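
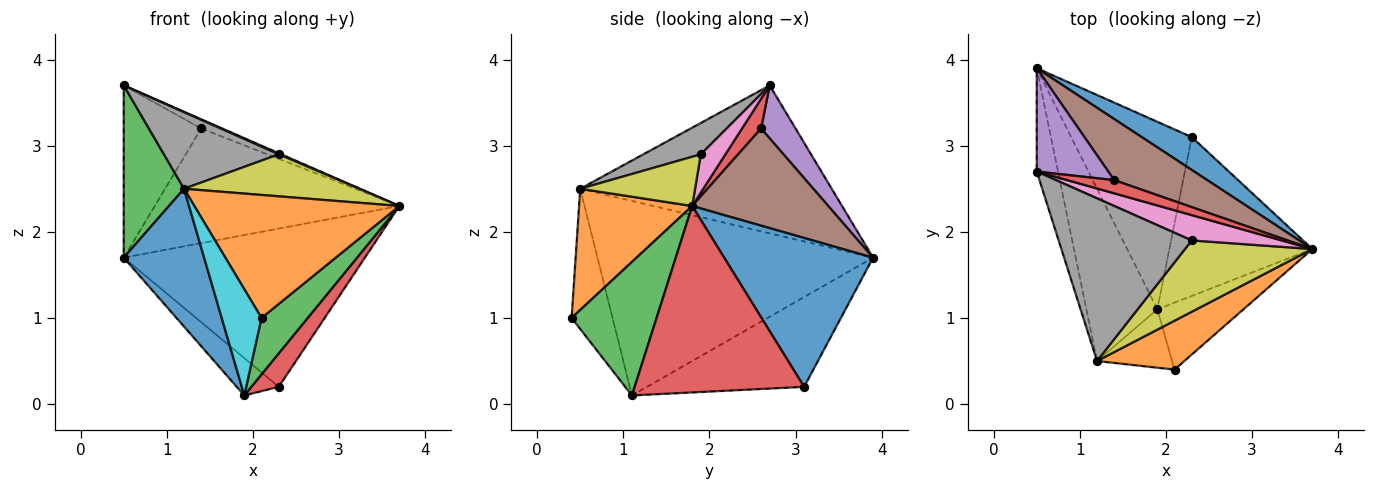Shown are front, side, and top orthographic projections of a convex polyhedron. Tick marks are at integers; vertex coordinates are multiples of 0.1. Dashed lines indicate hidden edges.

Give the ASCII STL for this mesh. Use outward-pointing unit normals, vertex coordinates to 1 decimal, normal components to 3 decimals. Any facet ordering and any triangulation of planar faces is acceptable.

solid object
 facet normal 0.517 0.838 0.174
  outer loop
   vertex 2.3 3.1 0.2
   vertex 0.5 3.9 1.7
   vertex 3.7 1.8 2.3
  endloop
 endfacet
 facet normal 0.456 -0.827 0.329
  outer loop
   vertex 1.2 0.5 2.5
   vertex 2.1 0.4 1.0
   vertex 3.7 1.8 2.3
  endloop
 endfacet
 facet normal -0.963 -0.231 -0.139
  outer loop
   vertex 1.2 0.5 2.5
   vertex 0.5 2.7 3.7
   vertex 0.5 3.9 1.7
  endloop
 endfacet
 facet normal 0.461 0.506 0.729
  outer loop
   vertex 1.4 2.6 3.2
   vertex 0.5 2.7 3.7
   vertex 3.7 1.8 2.3
  endloop
 endfacet
 facet normal 0.356 0.801 0.481
  outer loop
   vertex 1.4 2.6 3.2
   vertex 0.5 3.9 1.7
   vertex 0.5 2.7 3.7
  endloop
 endfacet
 facet normal 0.441 0.792 0.422
  outer loop
   vertex 1.4 2.6 3.2
   vertex 3.7 1.8 2.3
   vertex 0.5 3.9 1.7
  endloop
 endfacet
 facet normal 0.391 -0.039 0.919
  outer loop
   vertex 2.3 1.9 2.9
   vertex 3.7 1.8 2.3
   vertex 0.5 2.7 3.7
  endloop
 endfacet
 facet normal 0.208 -0.416 0.885
  outer loop
   vertex 2.3 1.9 2.9
   vertex 0.5 2.7 3.7
   vertex 1.2 0.5 2.5
  endloop
 endfacet
 facet normal 0.316 -0.482 0.817
  outer loop
   vertex 2.3 1.9 2.9
   vertex 1.2 0.5 2.5
   vertex 3.7 1.8 2.3
  endloop
 endfacet
 facet normal -0.669 -0.651 -0.358
  outer loop
   vertex 1.9 1.1 0.1
   vertex 2.1 0.4 1.0
   vertex 1.2 0.5 2.5
  endloop
 endfacet
 facet normal -0.906 -0.264 -0.330
  outer loop
   vertex 1.9 1.1 0.1
   vertex 1.2 0.5 2.5
   vertex 0.5 3.9 1.7
  endloop
 endfacet
 facet normal -0.590 0.158 -0.792
  outer loop
   vertex 1.9 1.1 0.1
   vertex 0.5 3.9 1.7
   vertex 2.3 3.1 0.2
  endloop
 endfacet
 facet normal 0.764 -0.416 -0.493
  outer loop
   vertex 1.9 1.1 0.1
   vertex 3.7 1.8 2.3
   vertex 2.1 0.4 1.0
  endloop
 endfacet
 facet normal 0.787 -0.127 -0.604
  outer loop
   vertex 1.9 1.1 0.1
   vertex 2.3 3.1 0.2
   vertex 3.7 1.8 2.3
  endloop
 endfacet
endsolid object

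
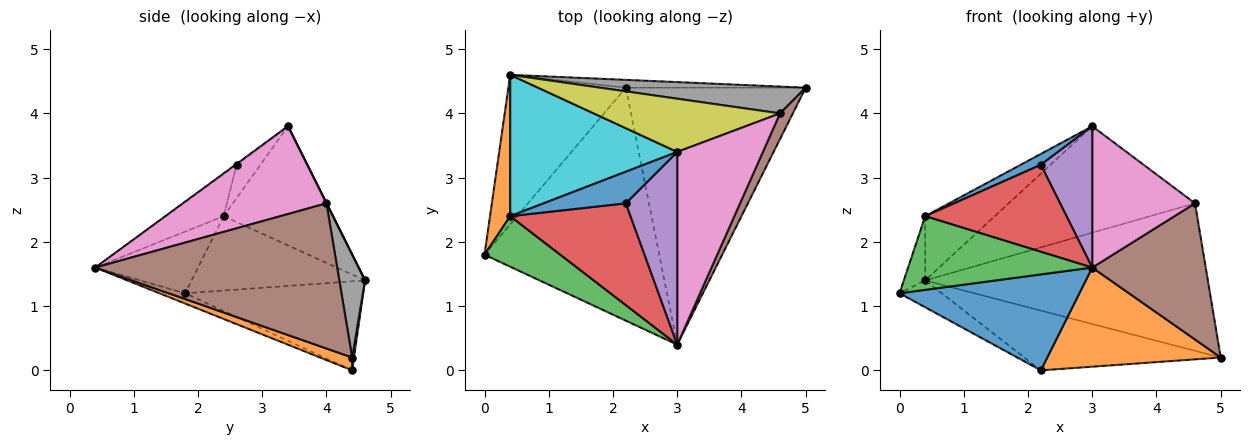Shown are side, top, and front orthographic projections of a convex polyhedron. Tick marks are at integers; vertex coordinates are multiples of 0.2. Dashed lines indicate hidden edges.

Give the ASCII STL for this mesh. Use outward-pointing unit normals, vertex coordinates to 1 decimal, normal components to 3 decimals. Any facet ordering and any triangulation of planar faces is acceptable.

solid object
 facet normal -0.054 -0.380 -0.923
  outer loop
   vertex 2.2 4.4 0.0
   vertex 3.0 0.4 1.6
   vertex 0.0 1.8 1.2
  endloop
 endfacet
 facet normal 0.066 -0.359 -0.931
  outer loop
   vertex 2.2 4.4 0.0
   vertex 5.0 4.4 0.2
   vertex 3.0 0.4 1.6
  endloop
 endfacet
 facet normal -0.598 0.142 -0.789
  outer loop
   vertex 2.2 4.4 0.0
   vertex 0.0 1.8 1.2
   vertex 0.4 4.6 1.4
  endloop
 endfacet
 facet normal 0.009 0.992 -0.130
  outer loop
   vertex 2.2 4.4 0.0
   vertex 0.4 4.6 1.4
   vertex 5.0 4.4 0.2
  endloop
 endfacet
 facet normal -0.013 -0.591 0.806
  outer loop
   vertex 2.2 2.6 3.2
   vertex 3.0 0.4 1.6
   vertex 3.0 3.4 3.8
  endloop
 endfacet
 facet normal 0.902 -0.423 0.080
  outer loop
   vertex 4.6 4.0 2.6
   vertex 3.0 0.4 1.6
   vertex 5.0 4.4 0.2
  endloop
 endfacet
 facet normal 0.637 -0.456 0.622
  outer loop
   vertex 4.6 4.0 2.6
   vertex 3.0 3.4 3.8
   vertex 3.0 0.4 1.6
  endloop
 endfacet
 facet normal 0.089 0.980 0.178
  outer loop
   vertex 4.6 4.0 2.6
   vertex 5.0 4.4 0.2
   vertex 0.4 4.6 1.4
  endloop
 endfacet
 facet normal 0.000 0.894 0.447
  outer loop
   vertex 4.6 4.0 2.6
   vertex 0.4 4.6 1.4
   vertex 3.0 3.4 3.8
  endloop
 endfacet
 facet normal -0.545 0.347 0.764
  outer loop
   vertex 0.4 2.4 2.4
   vertex 3.0 3.4 3.8
   vertex 0.4 4.6 1.4
  endloop
 endfacet
 facet normal -0.359 -0.303 0.883
  outer loop
   vertex 0.4 2.4 2.4
   vertex 2.2 2.6 3.2
   vertex 3.0 3.4 3.8
  endloop
 endfacet
 facet normal -0.958 0.118 0.260
  outer loop
   vertex 0.4 2.4 2.4
   vertex 0.4 4.6 1.4
   vertex 0.0 1.8 1.2
  endloop
 endfacet
 facet normal -0.418 -0.749 0.514
  outer loop
   vertex 0.4 2.4 2.4
   vertex 0.0 1.8 1.2
   vertex 3.0 0.4 1.6
  endloop
 endfacet
 facet normal -0.257 -0.628 0.735
  outer loop
   vertex 0.4 2.4 2.4
   vertex 3.0 0.4 1.6
   vertex 2.2 2.6 3.2
  endloop
 endfacet
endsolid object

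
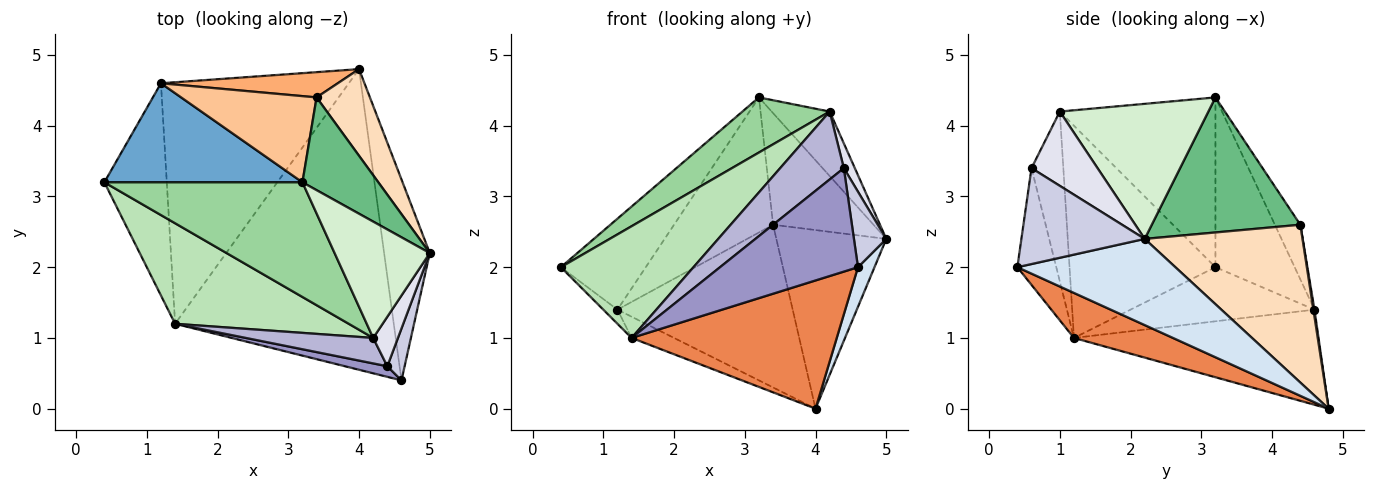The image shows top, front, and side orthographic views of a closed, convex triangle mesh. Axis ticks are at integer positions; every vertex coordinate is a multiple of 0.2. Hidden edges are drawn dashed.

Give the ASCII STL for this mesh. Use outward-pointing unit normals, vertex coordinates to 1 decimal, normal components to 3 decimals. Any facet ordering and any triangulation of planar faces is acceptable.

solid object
 facet normal -0.534 0.572 0.623
  outer loop
   vertex 1.2 4.6 1.4
   vertex 0.4 3.2 2.0
   vertex 3.2 3.2 4.4
  endloop
 endfacet
 facet normal -0.654 0.050 -0.755
  outer loop
   vertex 1.2 4.6 1.4
   vertex 1.4 1.2 1.0
   vertex 0.4 3.2 2.0
  endloop
 endfacet
 facet normal -0.450 0.078 -0.889
  outer loop
   vertex 1.2 4.6 1.4
   vertex 4.0 4.8 0.0
   vertex 1.4 1.2 1.0
  endloop
 endfacet
 facet normal 0.880 -0.092 -0.466
  outer loop
   vertex 4.6 0.4 2.0
   vertex 4.0 4.8 0.0
   vertex 5.0 2.2 2.4
  endloop
 endfacet
 facet normal 0.186 -0.385 -0.904
  outer loop
   vertex 4.6 0.4 2.0
   vertex 1.4 1.2 1.0
   vertex 4.0 4.8 0.0
  endloop
 endfacet
 facet normal 0.006 0.988 0.153
  outer loop
   vertex 3.4 4.4 2.6
   vertex 4.0 4.8 0.0
   vertex 1.2 4.6 1.4
  endloop
 endfacet
 facet normal -0.212 0.824 0.526
  outer loop
   vertex 3.4 4.4 2.6
   vertex 1.2 4.6 1.4
   vertex 3.2 3.2 4.4
  endloop
 endfacet
 facet normal 0.791 0.551 0.267
  outer loop
   vertex 3.4 4.4 2.6
   vertex 5.0 2.2 2.4
   vertex 4.0 4.8 0.0
  endloop
 endfacet
 facet normal 0.751 0.508 0.422
  outer loop
   vertex 3.4 4.4 2.6
   vertex 3.2 3.2 4.4
   vertex 5.0 2.2 2.4
  endloop
 endfacet
 facet normal -0.611 -0.343 0.713
  outer loop
   vertex 4.2 1.0 4.2
   vertex 3.2 3.2 4.4
   vertex 0.4 3.2 2.0
  endloop
 endfacet
 facet normal -0.633 -0.575 0.518
  outer loop
   vertex 4.2 1.0 4.2
   vertex 0.4 3.2 2.0
   vertex 1.4 1.2 1.0
  endloop
 endfacet
 facet normal 0.779 0.304 0.549
  outer loop
   vertex 4.2 1.0 4.2
   vertex 5.0 2.2 2.4
   vertex 3.2 3.2 4.4
  endloop
 endfacet
 facet normal -0.270 -0.958 0.098
  outer loop
   vertex 4.4 0.6 3.4
   vertex 1.4 1.2 1.0
   vertex 4.6 0.4 2.0
  endloop
 endfacet
 facet normal -0.424 -0.848 0.318
  outer loop
   vertex 4.4 0.6 3.4
   vertex 4.2 1.0 4.2
   vertex 1.4 1.2 1.0
  endloop
 endfacet
 facet normal 0.953 -0.250 0.172
  outer loop
   vertex 4.4 0.6 3.4
   vertex 4.6 0.4 2.0
   vertex 5.0 2.2 2.4
  endloop
 endfacet
 facet normal 0.937 -0.156 0.312
  outer loop
   vertex 4.4 0.6 3.4
   vertex 5.0 2.2 2.4
   vertex 4.2 1.0 4.2
  endloop
 endfacet
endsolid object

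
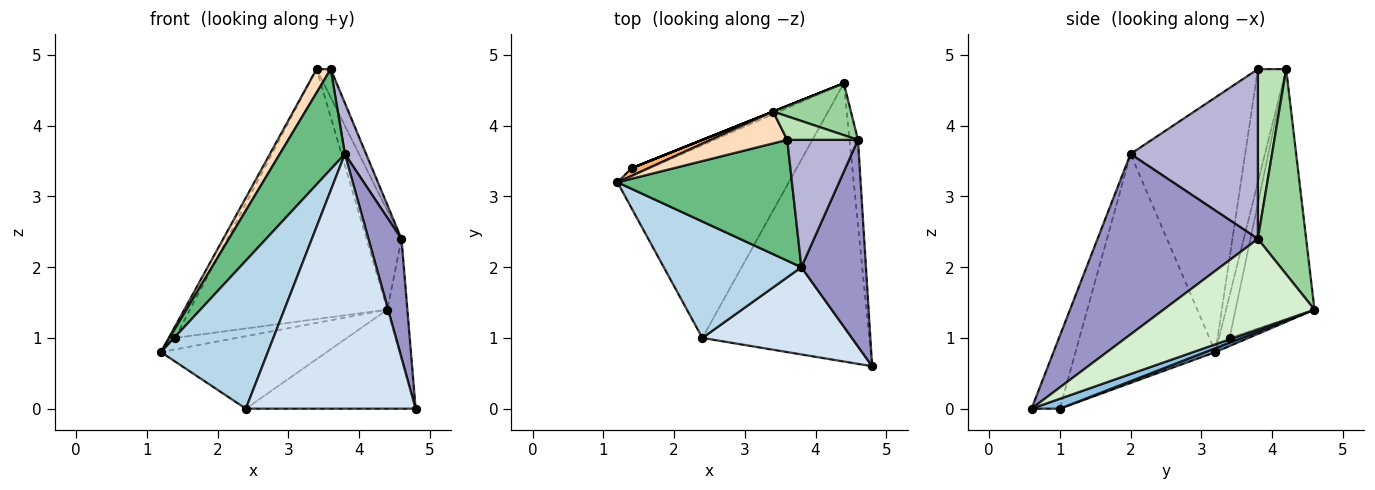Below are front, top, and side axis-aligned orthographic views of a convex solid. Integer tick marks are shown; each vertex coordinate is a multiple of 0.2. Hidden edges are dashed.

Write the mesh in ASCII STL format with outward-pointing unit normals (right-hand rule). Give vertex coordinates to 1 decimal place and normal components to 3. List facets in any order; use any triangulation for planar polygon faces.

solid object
 facet normal 0.021 0.352 -0.936
  outer loop
   vertex 2.4 1.0 0.0
   vertex 1.2 3.2 0.8
   vertex 4.4 4.6 1.4
  endloop
 endfacet
 facet normal 0.056 0.335 -0.941
  outer loop
   vertex 2.4 1.0 0.0
   vertex 4.4 4.6 1.4
   vertex 4.8 0.6 0.0
  endloop
 endfacet
 facet normal -0.717 -0.548 0.431
  outer loop
   vertex 2.4 1.0 0.0
   vertex 3.8 2.0 3.6
   vertex 1.2 3.2 0.8
  endloop
 endfacet
 facet normal -0.156 -0.934 0.320
  outer loop
   vertex 2.4 1.0 0.0
   vertex 4.8 0.6 0.0
   vertex 3.8 2.0 3.6
  endloop
 endfacet
 facet normal -0.245 0.797 -0.552
  outer loop
   vertex 1.4 3.4 1.0
   vertex 4.4 4.6 1.4
   vertex 1.2 3.2 0.8
  endloop
 endfacet
 facet normal -0.811 0.487 0.324
  outer loop
   vertex 1.4 3.4 1.0
   vertex 1.2 3.2 0.8
   vertex 3.4 4.2 4.8
  endloop
 endfacet
 facet normal -0.371 0.928 0.000
  outer loop
   vertex 1.4 3.4 1.0
   vertex 3.4 4.2 4.8
   vertex 4.4 4.6 1.4
  endloop
 endfacet
 facet normal -0.766 -0.383 0.517
  outer loop
   vertex 3.6 3.8 4.8
   vertex 3.4 4.2 4.8
   vertex 1.2 3.2 0.8
  endloop
 endfacet
 facet normal -0.747 -0.424 0.512
  outer loop
   vertex 3.6 3.8 4.8
   vertex 1.2 3.2 0.8
   vertex 3.8 2.0 3.6
  endloop
 endfacet
 facet normal 0.774 0.561 0.294
  outer loop
   vertex 4.6 3.8 2.4
   vertex 4.4 4.6 1.4
   vertex 3.4 4.2 4.8
  endloop
 endfacet
 facet normal 0.838 0.419 0.349
  outer loop
   vertex 4.6 3.8 2.4
   vertex 3.4 4.2 4.8
   vertex 3.6 3.8 4.8
  endloop
 endfacet
 facet normal 0.987 0.131 -0.093
  outer loop
   vertex 4.6 3.8 2.4
   vertex 4.8 0.6 0.0
   vertex 4.4 4.6 1.4
  endloop
 endfacet
 facet normal 0.924 -0.190 0.331
  outer loop
   vertex 4.6 3.8 2.4
   vertex 3.8 2.0 3.6
   vertex 4.8 0.6 0.0
  endloop
 endfacet
 facet normal 0.912 -0.152 0.380
  outer loop
   vertex 4.6 3.8 2.4
   vertex 3.6 3.8 4.8
   vertex 3.8 2.0 3.6
  endloop
 endfacet
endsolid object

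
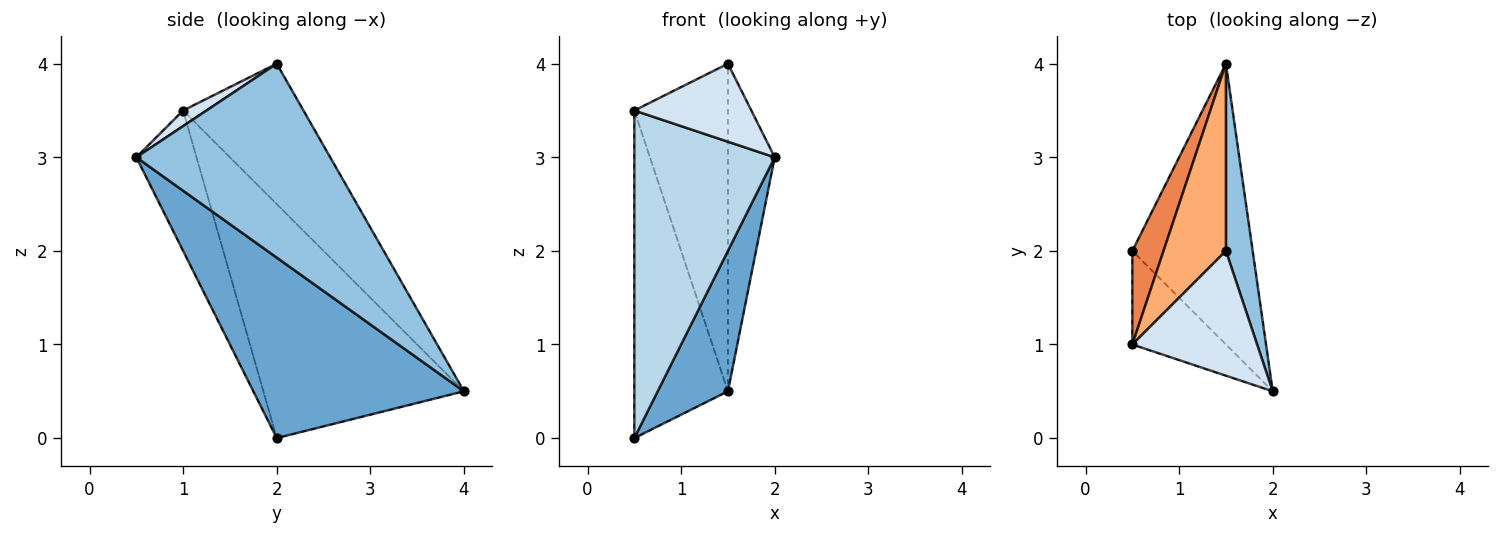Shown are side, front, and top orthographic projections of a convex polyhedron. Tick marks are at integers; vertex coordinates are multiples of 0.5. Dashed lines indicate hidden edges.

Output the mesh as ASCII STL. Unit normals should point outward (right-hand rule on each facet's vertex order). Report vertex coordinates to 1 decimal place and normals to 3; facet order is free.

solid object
 facet normal 0.802 -0.267 -0.535
  outer loop
   vertex 1.5 4.0 0.5
   vertex 2.0 0.5 3.0
   vertex 0.5 2.0 0.0
  endloop
 endfacet
 facet normal 0.963 0.233 0.133
  outer loop
   vertex 1.5 2.0 4.0
   vertex 2.0 0.5 3.0
   vertex 1.5 4.0 0.5
  endloop
 endfacet
 facet normal -0.381 -0.889 -0.254
  outer loop
   vertex 0.5 1.0 3.5
   vertex 0.5 2.0 0.0
   vertex 2.0 0.5 3.0
  endloop
 endfacet
 facet normal 0.105 -0.527 0.843
  outer loop
   vertex 0.5 1.0 3.5
   vertex 2.0 0.5 3.0
   vertex 1.5 2.0 4.0
  endloop
 endfacet
 facet normal -0.900 0.420 0.120
  outer loop
   vertex 0.5 1.0 3.5
   vertex 1.5 4.0 0.5
   vertex 0.5 2.0 0.0
  endloop
 endfacet
 facet normal -0.745 0.579 0.331
  outer loop
   vertex 0.5 1.0 3.5
   vertex 1.5 2.0 4.0
   vertex 1.5 4.0 0.5
  endloop
 endfacet
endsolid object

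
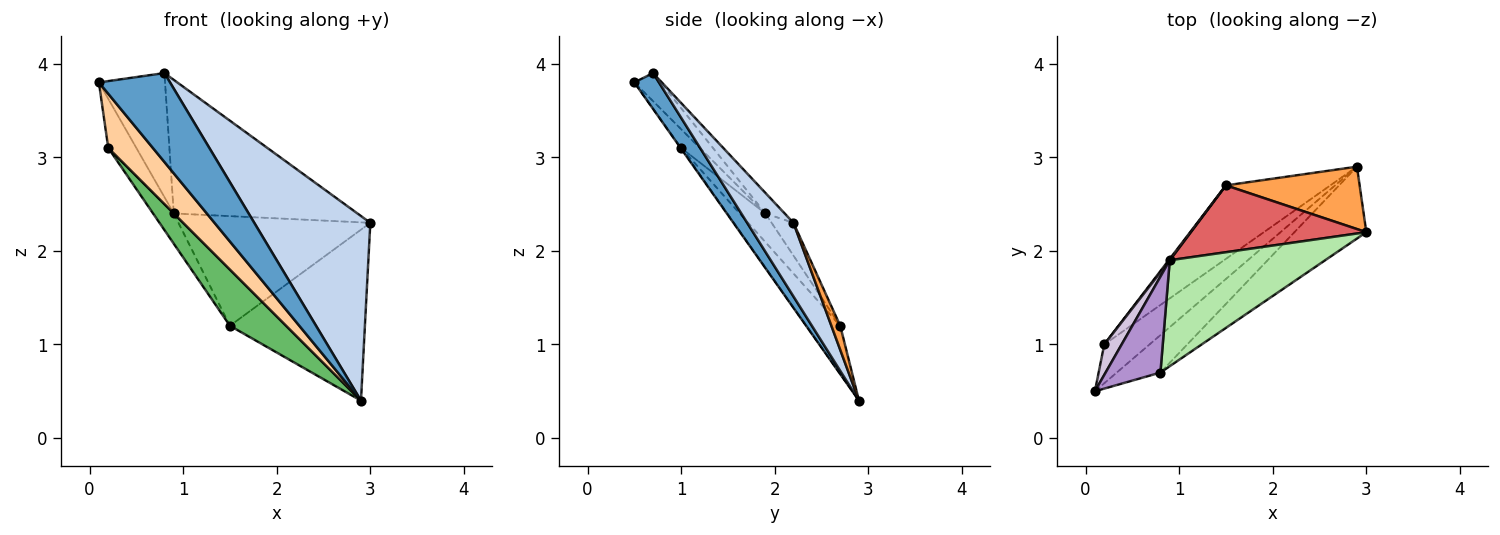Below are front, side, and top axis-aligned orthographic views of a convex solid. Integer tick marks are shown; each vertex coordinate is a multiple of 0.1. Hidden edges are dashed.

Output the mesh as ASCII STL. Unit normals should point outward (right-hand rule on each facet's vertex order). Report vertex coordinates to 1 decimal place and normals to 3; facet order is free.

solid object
 facet normal 0.304 -0.878 -0.370
  outer loop
   vertex 0.8 0.7 3.9
   vertex 0.1 0.5 3.8
   vertex 2.9 2.9 0.4
  endloop
 endfacet
 facet normal 0.348 -0.874 -0.340
  outer loop
   vertex 0.8 0.7 3.9
   vertex 2.9 2.9 0.4
   vertex 3.0 2.2 2.3
  endloop
 endfacet
 facet normal 0.062 0.938 0.342
  outer loop
   vertex 1.5 2.7 1.2
   vertex 3.0 2.2 2.3
   vertex 2.9 2.9 0.4
  endloop
 endfacet
 facet normal -0.010 -0.813 -0.582
  outer loop
   vertex 0.2 1.0 3.1
   vertex 2.9 2.9 0.4
   vertex 0.1 0.5 3.8
  endloop
 endfacet
 facet normal -0.345 -0.570 -0.746
  outer loop
   vertex 0.2 1.0 3.1
   vertex 1.5 2.7 1.2
   vertex 2.9 2.9 0.4
  endloop
 endfacet
 facet normal -0.082 0.781 0.619
  outer loop
   vertex 0.9 1.9 2.4
   vertex 0.8 0.7 3.9
   vertex 3.0 2.2 2.3
  endloop
 endfacet
 facet normal -0.097 0.850 0.518
  outer loop
   vertex 0.9 1.9 2.4
   vertex 3.0 2.2 2.3
   vertex 1.5 2.7 1.2
  endloop
 endfacet
 facet normal -0.778 0.628 0.030
  outer loop
   vertex 0.9 1.9 2.4
   vertex 1.5 2.7 1.2
   vertex 0.2 1.0 3.1
  endloop
 endfacet
 facet normal -0.299 0.755 0.584
  outer loop
   vertex 0.9 1.9 2.4
   vertex 0.1 0.5 3.8
   vertex 0.8 0.7 3.9
  endloop
 endfacet
 facet normal -0.493 0.740 0.458
  outer loop
   vertex 0.9 1.9 2.4
   vertex 0.2 1.0 3.1
   vertex 0.1 0.5 3.8
  endloop
 endfacet
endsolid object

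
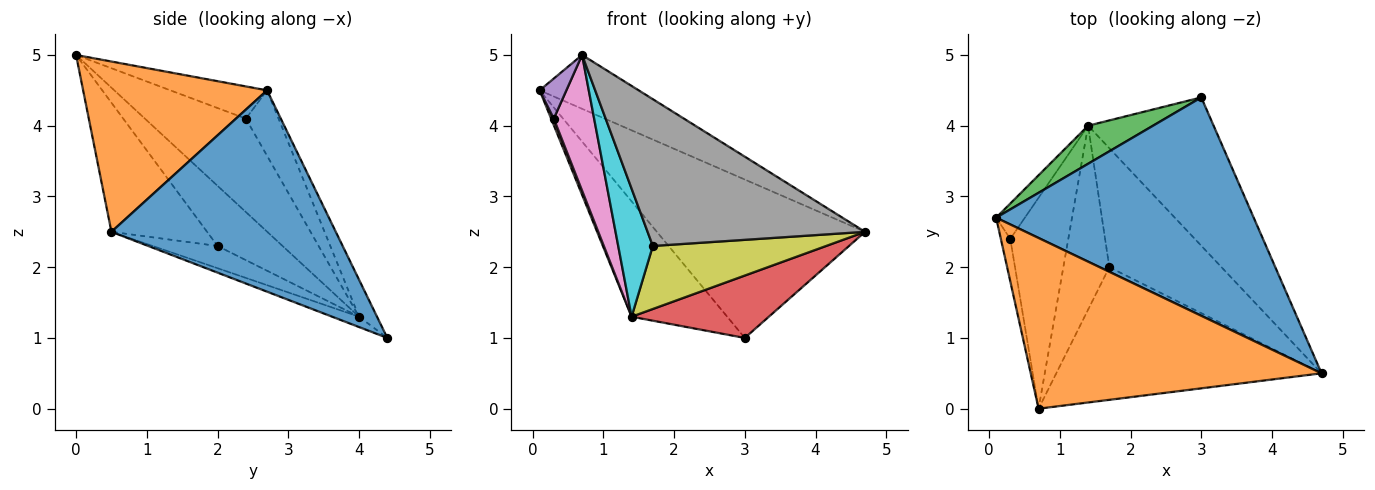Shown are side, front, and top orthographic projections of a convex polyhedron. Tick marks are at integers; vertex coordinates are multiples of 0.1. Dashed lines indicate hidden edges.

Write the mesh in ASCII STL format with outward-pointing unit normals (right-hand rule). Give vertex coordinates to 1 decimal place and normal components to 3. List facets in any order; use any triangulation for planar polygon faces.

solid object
 facet normal 0.535 0.496 0.684
  outer loop
   vertex 3.0 4.4 1.0
   vertex 0.1 2.7 4.5
   vertex 4.7 0.5 2.5
  endloop
 endfacet
 facet normal 0.488 0.263 0.833
  outer loop
   vertex 0.7 0.0 5.0
   vertex 4.7 0.5 2.5
   vertex 0.1 2.7 4.5
  endloop
 endfacet
 facet normal -0.176 0.935 0.308
  outer loop
   vertex 1.4 4.0 1.3
   vertex 0.1 2.7 4.5
   vertex 3.0 4.4 1.0
  endloop
 endfacet
 facet normal -0.076 -0.387 -0.919
  outer loop
   vertex 1.4 4.0 1.3
   vertex 3.0 4.4 1.0
   vertex 4.7 0.5 2.5
  endloop
 endfacet
 facet normal -0.928 -0.256 -0.272
  outer loop
   vertex 0.3 2.4 4.1
   vertex 0.7 0.0 5.0
   vertex 0.1 2.7 4.5
  endloop
 endfacet
 facet normal -0.913 -0.074 -0.401
  outer loop
   vertex 0.3 2.4 4.1
   vertex 0.1 2.7 4.5
   vertex 1.4 4.0 1.3
  endloop
 endfacet
 facet normal -0.804 -0.321 -0.500
  outer loop
   vertex 0.3 2.4 4.1
   vertex 1.4 4.0 1.3
   vertex 0.7 0.0 5.0
  endloop
 endfacet
 facet normal -0.310 -0.705 -0.637
  outer loop
   vertex 1.7 2.0 2.3
   vertex 4.7 0.5 2.5
   vertex 0.7 0.0 5.0
  endloop
 endfacet
 facet normal -0.173 -0.461 -0.870
  outer loop
   vertex 1.7 2.0 2.3
   vertex 1.4 4.0 1.3
   vertex 4.7 0.5 2.5
  endloop
 endfacet
 facet normal -0.732 -0.389 -0.559
  outer loop
   vertex 1.7 2.0 2.3
   vertex 0.7 0.0 5.0
   vertex 1.4 4.0 1.3
  endloop
 endfacet
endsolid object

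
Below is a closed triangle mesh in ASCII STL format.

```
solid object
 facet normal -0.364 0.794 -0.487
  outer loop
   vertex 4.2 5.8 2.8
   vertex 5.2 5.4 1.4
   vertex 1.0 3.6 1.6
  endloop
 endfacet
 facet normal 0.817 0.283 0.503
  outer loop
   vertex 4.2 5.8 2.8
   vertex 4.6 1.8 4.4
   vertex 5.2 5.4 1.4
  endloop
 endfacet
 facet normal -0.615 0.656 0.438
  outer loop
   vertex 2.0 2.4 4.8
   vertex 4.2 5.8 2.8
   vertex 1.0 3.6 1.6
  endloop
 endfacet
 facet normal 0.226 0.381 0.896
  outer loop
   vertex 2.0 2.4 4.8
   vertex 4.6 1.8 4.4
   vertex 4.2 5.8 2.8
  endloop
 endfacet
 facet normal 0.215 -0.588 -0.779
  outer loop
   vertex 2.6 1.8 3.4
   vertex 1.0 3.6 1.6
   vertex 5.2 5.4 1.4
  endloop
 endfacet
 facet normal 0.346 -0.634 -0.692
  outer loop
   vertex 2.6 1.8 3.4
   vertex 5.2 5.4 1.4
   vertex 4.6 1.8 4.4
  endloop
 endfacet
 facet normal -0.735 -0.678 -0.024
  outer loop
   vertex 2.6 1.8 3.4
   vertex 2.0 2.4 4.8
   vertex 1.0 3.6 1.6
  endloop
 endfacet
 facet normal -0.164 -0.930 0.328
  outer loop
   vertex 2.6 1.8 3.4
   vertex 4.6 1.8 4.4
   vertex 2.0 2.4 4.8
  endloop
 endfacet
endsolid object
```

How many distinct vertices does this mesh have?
6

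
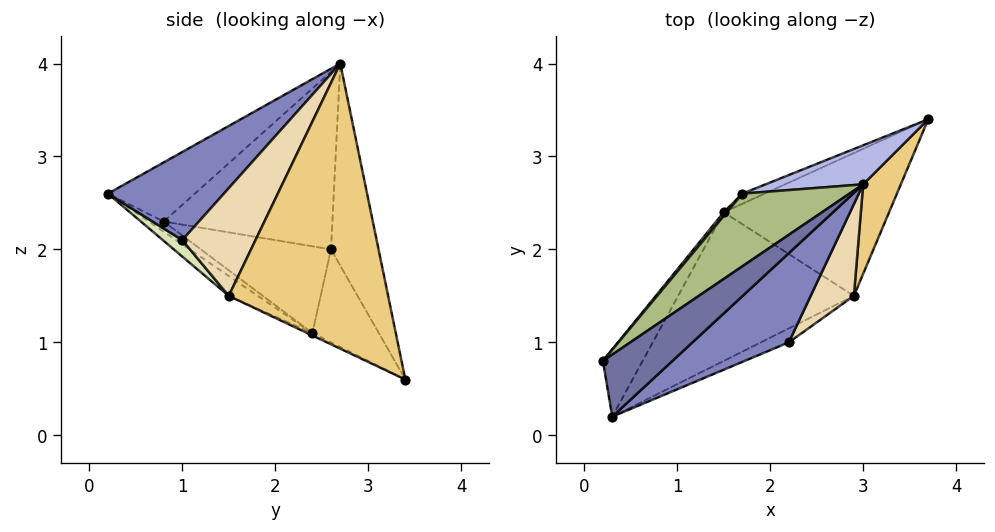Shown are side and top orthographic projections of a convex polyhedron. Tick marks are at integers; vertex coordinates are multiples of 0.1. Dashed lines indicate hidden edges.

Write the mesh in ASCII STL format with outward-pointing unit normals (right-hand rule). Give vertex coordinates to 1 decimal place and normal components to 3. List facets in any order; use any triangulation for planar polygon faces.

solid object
 facet normal -0.625 0.263 0.735
  outer loop
   vertex 3.0 2.7 4.0
   vertex 0.2 0.8 2.3
   vertex 0.3 0.2 2.6
  endloop
 endfacet
 facet normal 0.445 -0.752 0.486
  outer loop
   vertex 2.2 1.0 2.1
   vertex 3.0 2.7 4.0
   vertex 0.3 0.2 2.6
  endloop
 endfacet
 facet normal -0.219 -0.465 -0.858
  outer loop
   vertex 1.5 2.4 1.1
   vertex 0.3 0.2 2.6
   vertex 0.2 0.8 2.3
  endloop
 endfacet
 facet normal -0.284 0.949 0.137
  outer loop
   vertex 1.7 2.6 2.0
   vertex 3.0 2.7 4.0
   vertex 3.7 3.4 0.6
  endloop
 endfacet
 facet normal -0.431 0.896 -0.103
  outer loop
   vertex 1.7 2.6 2.0
   vertex 3.7 3.4 0.6
   vertex 1.5 2.4 1.1
  endloop
 endfacet
 facet normal -0.669 0.625 0.403
  outer loop
   vertex 1.7 2.6 2.0
   vertex 0.2 0.8 2.3
   vertex 3.0 2.7 4.0
  endloop
 endfacet
 facet normal -0.766 0.643 0.027
  outer loop
   vertex 1.7 2.6 2.0
   vertex 1.5 2.4 1.1
   vertex 0.2 0.8 2.3
  endloop
 endfacet
 facet normal 0.253 -0.868 -0.428
  outer loop
   vertex 2.9 1.5 1.5
   vertex 2.2 1.0 2.1
   vertex 0.3 0.2 2.6
  endloop
 endfacet
 facet normal -0.096 -0.525 -0.846
  outer loop
   vertex 2.9 1.5 1.5
   vertex 0.3 0.2 2.6
   vertex 1.5 2.4 1.1
  endloop
 endfacet
 facet normal -0.013 -0.423 -0.906
  outer loop
   vertex 2.9 1.5 1.5
   vertex 1.5 2.4 1.1
   vertex 3.7 3.4 0.6
  endloop
 endfacet
 facet normal 0.934 -0.335 0.123
  outer loop
   vertex 2.9 1.5 1.5
   vertex 3.7 3.4 0.6
   vertex 3.0 2.7 4.0
  endloop
 endfacet
 facet normal 0.706 -0.649 0.283
  outer loop
   vertex 2.9 1.5 1.5
   vertex 3.0 2.7 4.0
   vertex 2.2 1.0 2.1
  endloop
 endfacet
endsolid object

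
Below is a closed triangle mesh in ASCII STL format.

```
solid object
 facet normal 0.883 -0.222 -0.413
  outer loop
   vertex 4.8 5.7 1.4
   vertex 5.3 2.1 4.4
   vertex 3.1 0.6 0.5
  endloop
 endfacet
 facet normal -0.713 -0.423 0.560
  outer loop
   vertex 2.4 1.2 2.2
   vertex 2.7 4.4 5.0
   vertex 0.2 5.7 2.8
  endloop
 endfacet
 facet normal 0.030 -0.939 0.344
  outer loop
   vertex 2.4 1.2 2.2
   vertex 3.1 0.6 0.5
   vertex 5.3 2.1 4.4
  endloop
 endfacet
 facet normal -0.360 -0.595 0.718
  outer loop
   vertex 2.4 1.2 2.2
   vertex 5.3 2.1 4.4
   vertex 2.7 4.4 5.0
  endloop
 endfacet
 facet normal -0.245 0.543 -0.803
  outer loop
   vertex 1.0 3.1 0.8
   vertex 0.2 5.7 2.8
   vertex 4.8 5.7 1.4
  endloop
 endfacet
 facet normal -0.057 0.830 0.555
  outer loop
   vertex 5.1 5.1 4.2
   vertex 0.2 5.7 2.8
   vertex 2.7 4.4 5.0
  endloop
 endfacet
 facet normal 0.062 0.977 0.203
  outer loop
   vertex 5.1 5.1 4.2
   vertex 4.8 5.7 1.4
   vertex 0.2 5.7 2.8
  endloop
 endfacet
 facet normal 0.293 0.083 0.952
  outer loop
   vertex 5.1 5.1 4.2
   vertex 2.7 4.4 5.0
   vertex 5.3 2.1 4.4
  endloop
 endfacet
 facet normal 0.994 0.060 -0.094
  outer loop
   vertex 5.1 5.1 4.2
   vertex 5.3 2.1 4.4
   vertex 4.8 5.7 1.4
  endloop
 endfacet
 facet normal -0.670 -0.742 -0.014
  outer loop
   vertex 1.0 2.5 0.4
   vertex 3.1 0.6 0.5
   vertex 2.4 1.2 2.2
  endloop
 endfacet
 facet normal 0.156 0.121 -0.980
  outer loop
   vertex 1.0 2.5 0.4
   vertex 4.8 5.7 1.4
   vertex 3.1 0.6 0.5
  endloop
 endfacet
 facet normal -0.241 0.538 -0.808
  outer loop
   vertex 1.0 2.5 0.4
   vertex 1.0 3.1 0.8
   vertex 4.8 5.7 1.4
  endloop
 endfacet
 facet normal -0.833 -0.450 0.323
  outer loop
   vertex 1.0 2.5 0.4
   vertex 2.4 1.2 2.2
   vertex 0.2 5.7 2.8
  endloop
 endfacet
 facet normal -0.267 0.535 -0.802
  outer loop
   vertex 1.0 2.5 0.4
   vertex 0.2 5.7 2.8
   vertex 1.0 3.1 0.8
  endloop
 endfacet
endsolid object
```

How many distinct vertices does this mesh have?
9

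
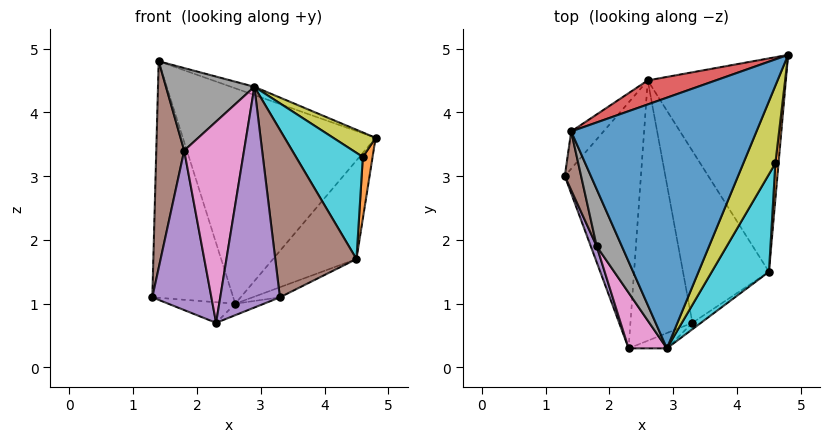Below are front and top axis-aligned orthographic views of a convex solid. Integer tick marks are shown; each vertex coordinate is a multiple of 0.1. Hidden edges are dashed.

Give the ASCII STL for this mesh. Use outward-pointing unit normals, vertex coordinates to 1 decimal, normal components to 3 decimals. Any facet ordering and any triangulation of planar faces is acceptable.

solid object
 facet normal 0.323 0.031 0.946
  outer loop
   vertex 2.9 0.3 4.4
   vertex 4.8 4.9 3.6
   vertex 1.4 3.7 4.8
  endloop
 endfacet
 facet normal -0.171 0.082 -0.982
  outer loop
   vertex 2.6 4.5 1.0
   vertex 2.3 0.3 0.7
   vertex 1.3 3.0 1.1
  endloop
 endfacet
 facet normal -0.755 0.648 -0.102
  outer loop
   vertex 2.6 4.5 1.0
   vertex 1.3 3.0 1.1
   vertex 1.4 3.7 4.8
  endloop
 endfacet
 facet normal -0.298 0.949 0.106
  outer loop
   vertex 2.6 4.5 1.0
   vertex 1.4 3.7 4.8
   vertex 4.8 4.9 3.6
  endloop
 endfacet
 facet normal -0.935 -0.352 0.035
  outer loop
   vertex 1.8 1.9 3.4
   vertex 1.3 3.0 1.1
   vertex 2.3 0.3 0.7
  endloop
 endfacet
 facet normal -0.959 -0.273 0.078
  outer loop
   vertex 1.8 1.9 3.4
   vertex 1.4 3.7 4.8
   vertex 1.3 3.0 1.1
  endloop
 endfacet
 facet normal -0.854 -0.501 0.139
  outer loop
   vertex 1.8 1.9 3.4
   vertex 2.3 0.3 0.7
   vertex 2.9 0.3 4.4
  endloop
 endfacet
 facet normal -0.864 -0.415 0.286
  outer loop
   vertex 1.8 1.9 3.4
   vertex 2.9 0.3 4.4
   vertex 1.4 3.7 4.8
  endloop
 endfacet
 facet normal 0.749 -0.200 0.632
  outer loop
   vertex 4.6 3.2 3.3
   vertex 4.8 4.9 3.6
   vertex 2.9 0.3 4.4
  endloop
 endfacet
 facet normal 0.861 -0.374 0.344
  outer loop
   vertex 4.5 1.5 1.7
   vertex 4.6 3.2 3.3
   vertex 2.9 0.3 4.4
  endloop
 endfacet
 facet normal 0.706 0.297 -0.643
  outer loop
   vertex 4.5 1.5 1.7
   vertex 2.6 4.5 1.0
   vertex 4.8 4.9 3.6
  endloop
 endfacet
 facet normal 0.989 -0.130 0.076
  outer loop
   vertex 4.5 1.5 1.7
   vertex 4.8 4.9 3.6
   vertex 4.6 3.2 3.3
  endloop
 endfacet
 facet normal 0.357 0.041 -0.933
  outer loop
   vertex 3.3 0.7 1.1
   vertex 2.3 0.3 0.7
   vertex 2.6 4.5 1.0
  endloop
 endfacet
 facet normal 0.418 0.053 -0.907
  outer loop
   vertex 3.3 0.7 1.1
   vertex 2.6 4.5 1.0
   vertex 4.5 1.5 1.7
  endloop
 endfacet
 facet normal 0.392 -0.918 -0.064
  outer loop
   vertex 3.3 0.7 1.1
   vertex 2.9 0.3 4.4
   vertex 2.3 0.3 0.7
  endloop
 endfacet
 facet normal 0.565 -0.824 -0.031
  outer loop
   vertex 3.3 0.7 1.1
   vertex 4.5 1.5 1.7
   vertex 2.9 0.3 4.4
  endloop
 endfacet
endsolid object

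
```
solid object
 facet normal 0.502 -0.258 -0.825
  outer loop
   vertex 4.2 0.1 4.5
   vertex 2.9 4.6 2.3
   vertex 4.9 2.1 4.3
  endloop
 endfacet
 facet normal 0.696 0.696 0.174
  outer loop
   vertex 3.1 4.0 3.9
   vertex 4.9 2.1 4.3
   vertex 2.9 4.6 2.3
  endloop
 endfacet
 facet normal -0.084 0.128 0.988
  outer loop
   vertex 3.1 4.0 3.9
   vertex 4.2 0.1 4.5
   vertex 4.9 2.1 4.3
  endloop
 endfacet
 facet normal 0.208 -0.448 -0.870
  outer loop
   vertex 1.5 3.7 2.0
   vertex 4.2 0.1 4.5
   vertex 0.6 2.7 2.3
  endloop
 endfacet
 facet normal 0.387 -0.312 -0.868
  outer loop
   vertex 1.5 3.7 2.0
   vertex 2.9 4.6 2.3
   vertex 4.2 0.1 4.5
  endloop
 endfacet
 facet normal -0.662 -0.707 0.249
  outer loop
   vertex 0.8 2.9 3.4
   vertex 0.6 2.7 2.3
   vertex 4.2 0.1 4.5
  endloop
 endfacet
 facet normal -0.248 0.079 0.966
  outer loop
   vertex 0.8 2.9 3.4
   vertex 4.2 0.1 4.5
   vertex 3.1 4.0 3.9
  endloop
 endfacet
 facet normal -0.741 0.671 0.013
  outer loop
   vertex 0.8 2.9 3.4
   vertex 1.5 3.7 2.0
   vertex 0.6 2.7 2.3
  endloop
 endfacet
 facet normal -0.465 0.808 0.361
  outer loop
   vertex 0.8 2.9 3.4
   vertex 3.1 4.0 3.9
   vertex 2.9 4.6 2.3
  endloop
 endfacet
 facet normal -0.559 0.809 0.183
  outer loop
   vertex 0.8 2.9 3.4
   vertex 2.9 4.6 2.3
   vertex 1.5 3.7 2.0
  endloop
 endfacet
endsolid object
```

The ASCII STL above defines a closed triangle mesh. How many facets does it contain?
10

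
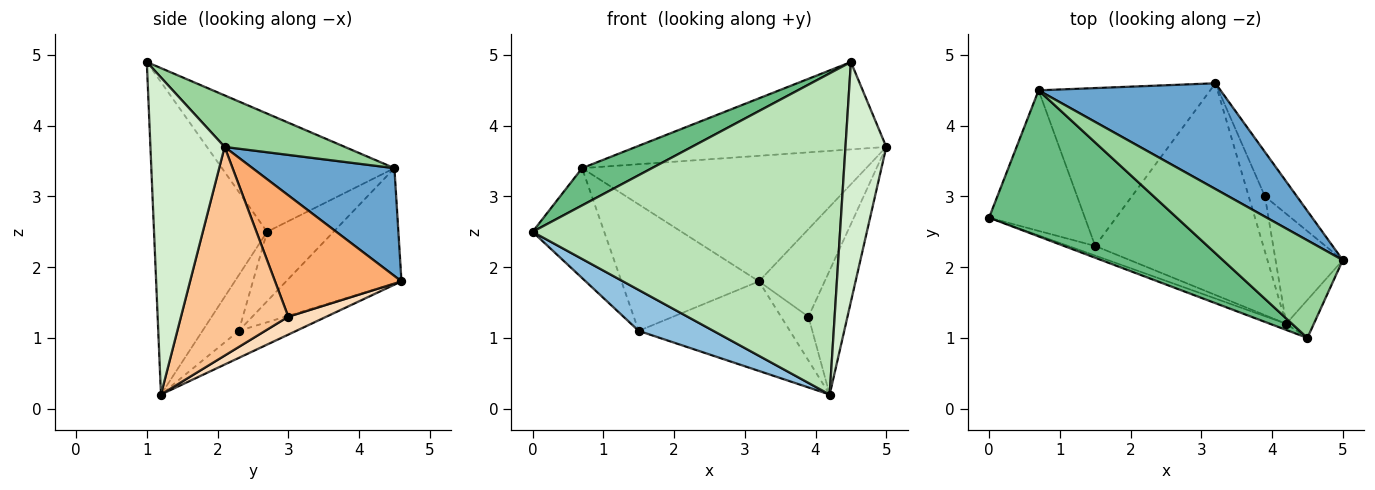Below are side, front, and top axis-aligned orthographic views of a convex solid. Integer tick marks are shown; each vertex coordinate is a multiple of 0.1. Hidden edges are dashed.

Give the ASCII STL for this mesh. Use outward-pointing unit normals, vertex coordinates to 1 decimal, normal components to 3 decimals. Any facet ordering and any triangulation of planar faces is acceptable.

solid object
 facet normal 0.357 0.714 0.602
  outer loop
   vertex 0.7 4.5 3.4
   vertex 5.0 2.1 3.7
   vertex 3.2 4.6 1.8
  endloop
 endfacet
 facet normal -0.427 -0.880 -0.206
  outer loop
   vertex 1.5 2.3 1.1
   vertex 4.2 1.2 0.2
   vertex 0.0 2.7 2.5
  endloop
 endfacet
 facet normal -0.147 0.386 -0.911
  outer loop
   vertex 1.5 2.3 1.1
   vertex 3.2 4.6 1.8
   vertex 4.2 1.2 0.2
  endloop
 endfacet
 facet normal -0.496 0.535 -0.684
  outer loop
   vertex 1.5 2.3 1.1
   vertex 0.0 2.7 2.5
   vertex 0.7 4.5 3.4
  endloop
 endfacet
 facet normal -0.464 0.554 -0.691
  outer loop
   vertex 1.5 2.3 1.1
   vertex 0.7 4.5 3.4
   vertex 3.2 4.6 1.8
  endloop
 endfacet
 facet normal 0.864 0.449 -0.228
  outer loop
   vertex 3.9 3.0 1.3
   vertex 3.2 4.6 1.8
   vertex 5.0 2.1 3.7
  endloop
 endfacet
 facet normal 0.900 0.327 -0.290
  outer loop
   vertex 3.9 3.0 1.3
   vertex 5.0 2.1 3.7
   vertex 4.2 1.2 0.2
  endloop
 endfacet
 facet normal 0.653 0.471 -0.593
  outer loop
   vertex 3.9 3.0 1.3
   vertex 4.2 1.2 0.2
   vertex 3.2 4.6 1.8
  endloop
 endfacet
 facet normal -0.521 -0.211 0.827
  outer loop
   vertex 4.5 1.0 4.9
   vertex 0.7 4.5 3.4
   vertex 0.0 2.7 2.5
  endloop
 endfacet
 facet normal 0.305 0.635 0.709
  outer loop
   vertex 4.5 1.0 4.9
   vertex 5.0 2.1 3.7
   vertex 0.7 4.5 3.4
  endloop
 endfacet
 facet normal -0.345 -0.938 -0.018
  outer loop
   vertex 4.5 1.0 4.9
   vertex 0.0 2.7 2.5
   vertex 4.2 1.2 0.2
  endloop
 endfacet
 facet normal 0.874 -0.480 -0.076
  outer loop
   vertex 4.5 1.0 4.9
   vertex 4.2 1.2 0.2
   vertex 5.0 2.1 3.7
  endloop
 endfacet
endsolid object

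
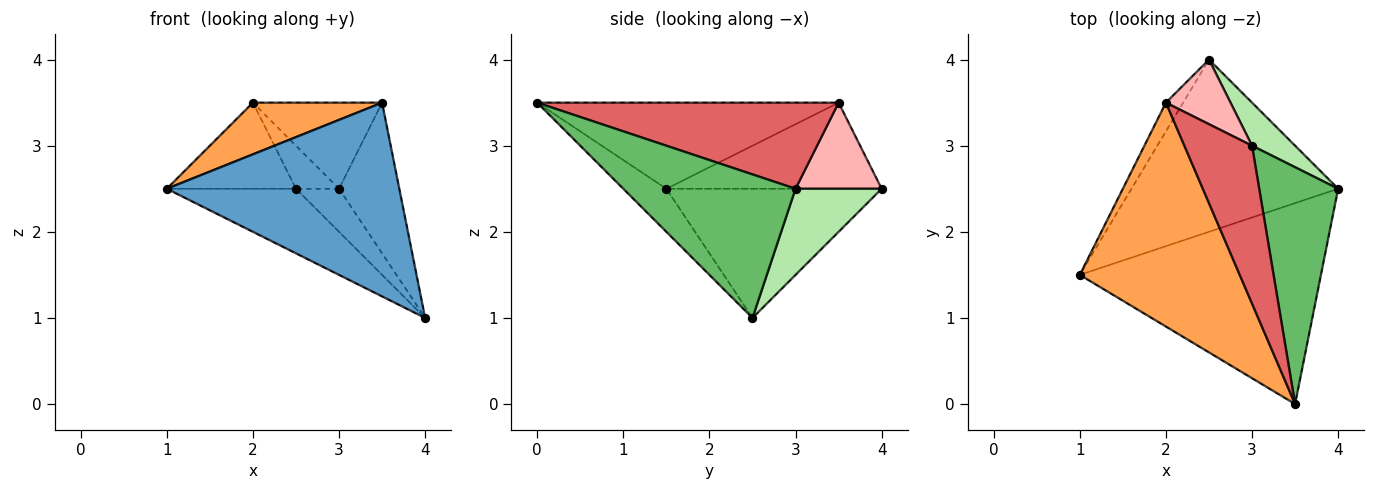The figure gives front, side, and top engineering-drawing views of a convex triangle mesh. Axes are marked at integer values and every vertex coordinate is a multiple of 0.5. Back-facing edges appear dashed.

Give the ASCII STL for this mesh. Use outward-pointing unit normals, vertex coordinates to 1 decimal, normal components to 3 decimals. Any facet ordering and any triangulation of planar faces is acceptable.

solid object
 facet normal -0.127 -0.688 -0.714
  outer loop
   vertex 3.5 0.0 3.5
   vertex 1.0 1.5 2.5
   vertex 4.0 2.5 1.0
  endloop
 endfacet
 facet normal -0.505 0.303 -0.808
  outer loop
   vertex 2.5 4.0 2.5
   vertex 4.0 2.5 1.0
   vertex 1.0 1.5 2.5
  endloop
 endfacet
 facet normal -0.465 -0.199 0.863
  outer loop
   vertex 2.0 3.5 3.5
   vertex 1.0 1.5 2.5
   vertex 3.5 0.0 3.5
  endloop
 endfacet
 facet normal -0.845 0.507 -0.169
  outer loop
   vertex 2.0 3.5 3.5
   vertex 2.5 4.0 2.5
   vertex 1.0 1.5 2.5
  endloop
 endfacet
 facet normal 0.838 0.293 0.461
  outer loop
   vertex 3.0 3.0 2.5
   vertex 3.5 0.0 3.5
   vertex 4.0 2.5 1.0
  endloop
 endfacet
 facet normal 0.816 0.408 0.408
  outer loop
   vertex 3.0 3.0 2.5
   vertex 4.0 2.5 1.0
   vertex 2.5 4.0 2.5
  endloop
 endfacet
 facet normal 0.745 0.319 0.585
  outer loop
   vertex 3.0 3.0 2.5
   vertex 2.0 3.5 3.5
   vertex 3.5 0.0 3.5
  endloop
 endfacet
 facet normal 0.743 0.371 0.557
  outer loop
   vertex 3.0 3.0 2.5
   vertex 2.5 4.0 2.5
   vertex 2.0 3.5 3.5
  endloop
 endfacet
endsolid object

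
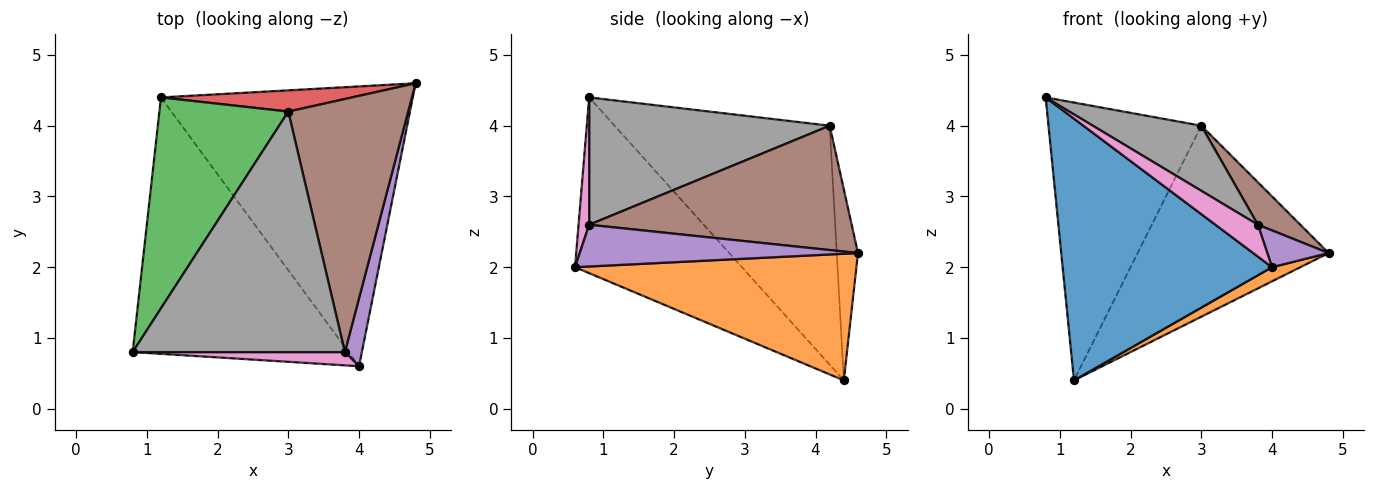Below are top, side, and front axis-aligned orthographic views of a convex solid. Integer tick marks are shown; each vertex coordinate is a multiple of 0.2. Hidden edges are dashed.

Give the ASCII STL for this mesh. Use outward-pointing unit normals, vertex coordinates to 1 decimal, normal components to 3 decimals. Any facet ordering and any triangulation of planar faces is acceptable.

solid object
 facet normal -0.495 -0.621 -0.608
  outer loop
   vertex 1.2 4.4 0.4
   vertex 4.0 0.6 2.0
   vertex 0.8 0.8 4.4
  endloop
 endfacet
 facet normal 0.449 -0.045 -0.893
  outer loop
   vertex 1.2 4.4 0.4
   vertex 4.8 4.6 2.2
   vertex 4.0 0.6 2.0
  endloop
 endfacet
 facet normal -0.746 0.530 0.403
  outer loop
   vertex 3.0 4.2 4.0
   vertex 1.2 4.4 0.4
   vertex 0.8 0.8 4.4
  endloop
 endfacet
 facet normal -0.110 0.988 0.110
  outer loop
   vertex 3.0 4.2 4.0
   vertex 4.8 4.6 2.2
   vertex 1.2 4.4 0.4
  endloop
 endfacet
 facet normal 0.908 -0.200 0.369
  outer loop
   vertex 3.8 0.8 2.6
   vertex 4.0 0.6 2.0
   vertex 4.8 4.6 2.2
  endloop
 endfacet
 facet normal 0.715 -0.116 0.689
  outer loop
   vertex 3.8 0.8 2.6
   vertex 4.8 4.6 2.2
   vertex 3.0 4.2 4.0
  endloop
 endfacet
 facet normal 0.225 -0.899 0.375
  outer loop
   vertex 3.8 0.8 2.6
   vertex 0.8 0.8 4.4
   vertex 4.0 0.6 2.0
  endloop
 endfacet
 facet normal 0.501 -0.226 0.835
  outer loop
   vertex 3.8 0.8 2.6
   vertex 3.0 4.2 4.0
   vertex 0.8 0.8 4.4
  endloop
 endfacet
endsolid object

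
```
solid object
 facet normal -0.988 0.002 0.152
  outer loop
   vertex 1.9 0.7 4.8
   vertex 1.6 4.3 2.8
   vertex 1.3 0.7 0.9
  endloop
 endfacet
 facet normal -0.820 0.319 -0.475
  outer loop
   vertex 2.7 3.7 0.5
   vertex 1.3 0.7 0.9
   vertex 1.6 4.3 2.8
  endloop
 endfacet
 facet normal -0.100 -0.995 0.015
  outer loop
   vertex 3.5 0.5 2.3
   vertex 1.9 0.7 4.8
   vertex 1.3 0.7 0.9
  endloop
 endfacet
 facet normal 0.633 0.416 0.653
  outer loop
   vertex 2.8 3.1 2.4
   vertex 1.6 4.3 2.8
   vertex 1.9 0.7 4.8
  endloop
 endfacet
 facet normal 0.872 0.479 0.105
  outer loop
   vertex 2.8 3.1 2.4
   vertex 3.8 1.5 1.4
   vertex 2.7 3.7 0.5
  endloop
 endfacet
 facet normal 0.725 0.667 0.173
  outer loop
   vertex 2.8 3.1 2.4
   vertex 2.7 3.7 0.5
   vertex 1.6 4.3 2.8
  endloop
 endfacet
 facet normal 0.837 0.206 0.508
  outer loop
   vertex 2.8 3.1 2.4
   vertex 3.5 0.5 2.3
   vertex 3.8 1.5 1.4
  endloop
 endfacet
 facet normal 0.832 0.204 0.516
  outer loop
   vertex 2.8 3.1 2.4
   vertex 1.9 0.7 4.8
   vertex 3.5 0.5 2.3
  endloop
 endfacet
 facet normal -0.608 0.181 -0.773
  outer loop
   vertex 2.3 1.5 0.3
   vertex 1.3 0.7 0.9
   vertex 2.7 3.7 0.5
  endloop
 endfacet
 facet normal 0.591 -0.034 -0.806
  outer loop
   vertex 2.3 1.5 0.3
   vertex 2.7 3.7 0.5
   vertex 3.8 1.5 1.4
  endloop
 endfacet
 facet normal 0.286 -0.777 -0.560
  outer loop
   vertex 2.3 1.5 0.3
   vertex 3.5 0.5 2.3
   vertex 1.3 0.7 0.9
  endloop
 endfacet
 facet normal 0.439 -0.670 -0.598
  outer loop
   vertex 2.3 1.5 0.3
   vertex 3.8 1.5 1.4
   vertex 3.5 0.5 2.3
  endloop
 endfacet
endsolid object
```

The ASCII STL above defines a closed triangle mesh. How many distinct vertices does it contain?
8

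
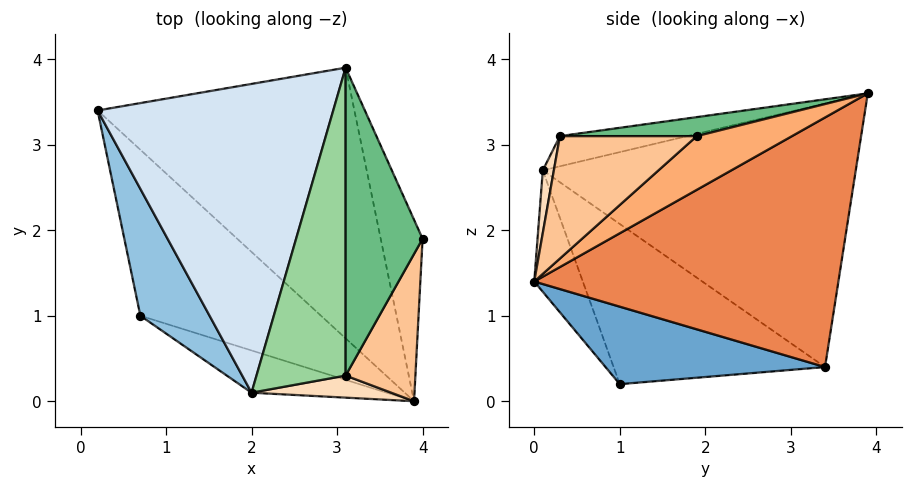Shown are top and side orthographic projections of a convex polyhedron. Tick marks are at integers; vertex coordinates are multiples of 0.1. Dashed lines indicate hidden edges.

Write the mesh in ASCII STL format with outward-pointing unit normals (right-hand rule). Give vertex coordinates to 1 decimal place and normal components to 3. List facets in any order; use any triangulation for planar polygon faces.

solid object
 facet normal 0.389 0.157 -0.908
  outer loop
   vertex 3.9 0.0 1.4
   vertex 0.7 1.0 0.2
   vertex 0.2 3.4 0.4
  endloop
 endfacet
 facet normal -0.896 -0.219 0.387
  outer loop
   vertex 2.0 0.1 2.7
   vertex 0.2 3.4 0.4
   vertex 0.7 1.0 0.2
  endloop
 endfacet
 facet normal -0.209 -0.950 -0.233
  outer loop
   vertex 2.0 0.1 2.7
   vertex 0.7 1.0 0.2
   vertex 3.9 0.0 1.4
  endloop
 endfacet
 facet normal -0.744 0.058 0.665
  outer loop
   vertex 3.1 3.9 3.6
   vertex 0.2 3.4 0.4
   vertex 2.0 0.1 2.7
  endloop
 endfacet
 facet normal 0.611 0.480 -0.629
  outer loop
   vertex 3.1 3.9 3.6
   vertex 3.9 0.0 1.4
   vertex 0.2 3.4 0.4
  endloop
 endfacet
 facet normal 0.703 0.453 -0.548
  outer loop
   vertex 3.1 3.9 3.6
   vertex 4.0 1.9 3.1
   vertex 3.9 0.0 1.4
  endloop
 endfacet
 facet normal 0.781 -0.439 0.445
  outer loop
   vertex 3.1 0.3 3.1
   vertex 3.9 0.0 1.4
   vertex 4.0 1.9 3.1
  endloop
 endfacet
 facet normal 0.098 -0.971 0.217
  outer loop
   vertex 3.1 0.3 3.1
   vertex 2.0 0.1 2.7
   vertex 3.9 0.0 1.4
  endloop
 endfacet
 facet normal 0.238 -0.134 0.962
  outer loop
   vertex 3.1 0.3 3.1
   vertex 4.0 1.9 3.1
   vertex 3.1 3.9 3.6
  endloop
 endfacet
 facet normal -0.318 -0.130 0.939
  outer loop
   vertex 3.1 0.3 3.1
   vertex 3.1 3.9 3.6
   vertex 2.0 0.1 2.7
  endloop
 endfacet
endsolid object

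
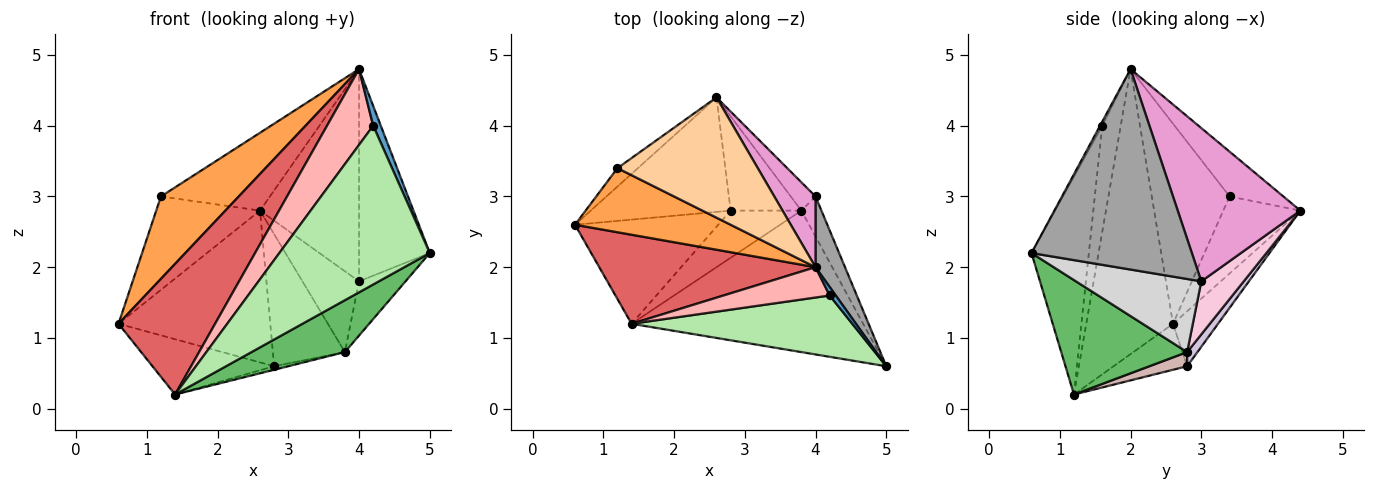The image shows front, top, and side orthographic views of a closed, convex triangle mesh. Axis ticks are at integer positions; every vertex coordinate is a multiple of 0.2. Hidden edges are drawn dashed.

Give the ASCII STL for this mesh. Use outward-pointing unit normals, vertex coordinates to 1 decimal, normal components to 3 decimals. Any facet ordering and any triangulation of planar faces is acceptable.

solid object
 facet normal -0.254 -0.889 0.381
  outer loop
   vertex 4.2 1.6 4.0
   vertex 5.0 0.6 2.2
   vertex 4.0 2.0 4.8
  endloop
 endfacet
 facet normal -0.589 0.793 -0.156
  outer loop
   vertex 1.2 3.4 3.0
   vertex 2.6 4.4 2.8
   vertex 0.6 2.6 1.2
  endloop
 endfacet
 facet normal -0.620 -0.620 0.482
  outer loop
   vertex 1.2 3.4 3.0
   vertex 0.6 2.6 1.2
   vertex 4.0 2.0 4.8
  endloop
 endfacet
 facet normal -0.259 0.525 0.811
  outer loop
   vertex 1.2 3.4 3.0
   vertex 4.0 2.0 4.8
   vertex 2.6 4.4 2.8
  endloop
 endfacet
 facet normal 0.421 -0.312 -0.852
  outer loop
   vertex 1.4 1.2 0.2
   vertex 3.8 2.8 0.8
   vertex 5.0 0.6 2.2
  endloop
 endfacet
 facet normal -0.335 -0.879 0.339
  outer loop
   vertex 1.4 1.2 0.2
   vertex 5.0 0.6 2.2
   vertex 4.2 1.6 4.0
  endloop
 endfacet
 facet normal -0.596 -0.664 0.452
  outer loop
   vertex 1.4 1.2 0.2
   vertex 4.0 2.0 4.8
   vertex 0.6 2.6 1.2
  endloop
 endfacet
 facet normal -0.348 -0.870 0.348
  outer loop
   vertex 1.4 1.2 0.2
   vertex 4.2 1.6 4.0
   vertex 4.0 2.0 4.8
  endloop
 endfacet
 facet normal -0.230 0.777 -0.586
  outer loop
   vertex 2.8 2.8 0.6
   vertex 0.6 2.6 1.2
   vertex 2.6 4.4 2.8
  endloop
 endfacet
 facet normal 0.115 0.808 -0.577
  outer loop
   vertex 2.8 2.8 0.6
   vertex 2.6 4.4 2.8
   vertex 3.8 2.8 0.8
  endloop
 endfacet
 facet normal -0.273 0.451 -0.850
  outer loop
   vertex 2.8 2.8 0.6
   vertex 1.4 1.2 0.2
   vertex 0.6 2.6 1.2
  endloop
 endfacet
 facet normal 0.196 0.073 -0.978
  outer loop
   vertex 2.8 2.8 0.6
   vertex 3.8 2.8 0.8
   vertex 1.4 1.2 0.2
  endloop
 endfacet
 facet normal 0.761 0.615 0.205
  outer loop
   vertex 4.0 3.0 1.8
   vertex 2.6 4.4 2.8
   vertex 4.0 2.0 4.8
  endloop
 endfacet
 facet normal 0.578 0.770 -0.270
  outer loop
   vertex 4.0 3.0 1.8
   vertex 3.8 2.8 0.8
   vertex 2.6 4.4 2.8
  endloop
 endfacet
 facet normal 0.907 0.400 0.133
  outer loop
   vertex 4.0 3.0 1.8
   vertex 4.0 2.0 4.8
   vertex 5.0 0.6 2.2
  endloop
 endfacet
 facet normal 0.908 0.337 -0.249
  outer loop
   vertex 4.0 3.0 1.8
   vertex 5.0 0.6 2.2
   vertex 3.8 2.8 0.8
  endloop
 endfacet
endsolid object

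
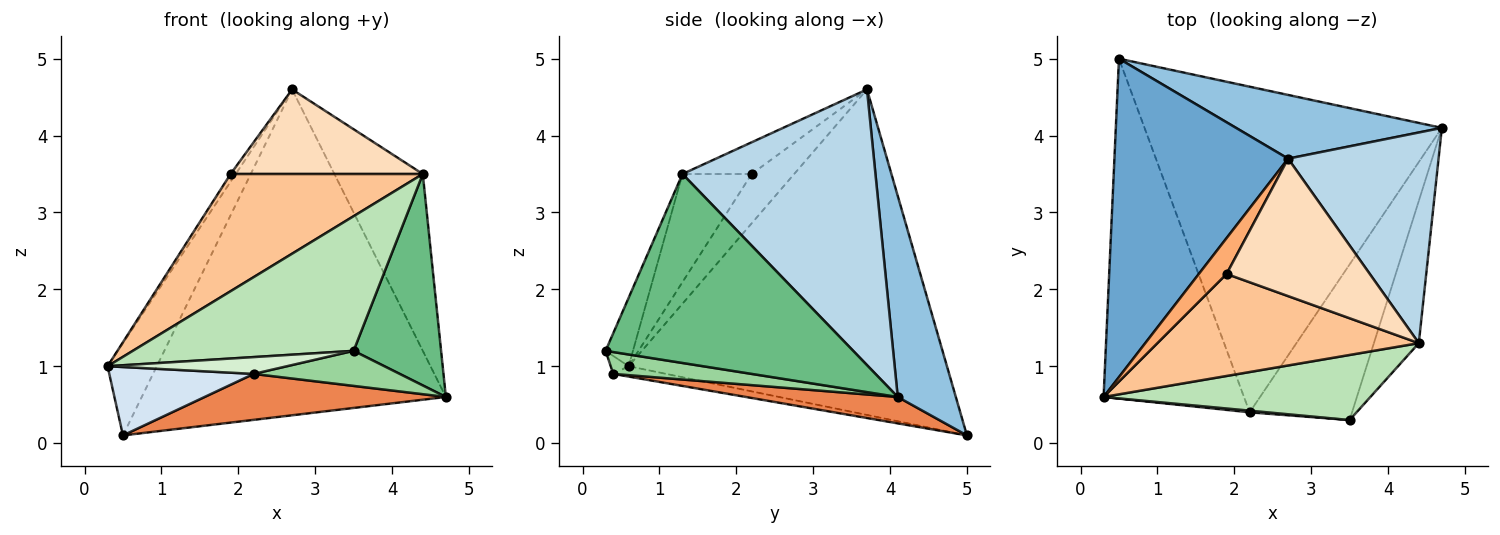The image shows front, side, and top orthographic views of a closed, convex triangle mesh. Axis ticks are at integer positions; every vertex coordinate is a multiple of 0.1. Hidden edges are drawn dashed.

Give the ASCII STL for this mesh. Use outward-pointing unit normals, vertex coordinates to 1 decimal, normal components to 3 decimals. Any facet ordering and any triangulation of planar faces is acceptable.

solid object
 facet normal -0.874 0.135 0.466
  outer loop
   vertex 2.7 3.7 4.6
   vertex 0.5 5.0 0.1
   vertex 0.3 0.6 1.0
  endloop
 endfacet
 facet normal 0.184 0.965 0.189
  outer loop
   vertex 2.7 3.7 4.6
   vertex 4.7 4.1 0.6
   vertex 0.5 5.0 0.1
  endloop
 endfacet
 facet normal 0.814 0.373 0.444
  outer loop
   vertex 4.4 1.3 3.5
   vertex 4.7 4.1 0.6
   vertex 2.7 3.7 4.6
  endloop
 endfacet
 facet normal -0.072 -0.197 -0.978
  outer loop
   vertex 2.2 0.4 0.9
   vertex 0.3 0.6 1.0
   vertex 0.5 5.0 0.1
  endloop
 endfacet
 facet normal 0.088 -0.139 -0.986
  outer loop
   vertex 2.2 0.4 0.9
   vertex 0.5 5.0 0.1
   vertex 4.7 4.1 0.6
  endloop
 endfacet
 facet normal -0.867 0.105 0.488
  outer loop
   vertex 1.9 2.2 3.5
   vertex 2.7 3.7 4.6
   vertex 0.3 0.6 1.0
  endloop
 endfacet
 facet normal -0.262 -0.728 0.634
  outer loop
   vertex 1.9 2.2 3.5
   vertex 0.3 0.6 1.0
   vertex 4.4 1.3 3.5
  endloop
 endfacet
 facet normal -0.185 -0.515 0.837
  outer loop
   vertex 1.9 2.2 3.5
   vertex 4.4 1.3 3.5
   vertex 2.7 3.7 4.6
  endloop
 endfacet
 facet normal 0.920 -0.325 -0.219
  outer loop
   vertex 3.5 0.3 1.2
   vertex 4.7 4.1 0.6
   vertex 4.4 1.3 3.5
  endloop
 endfacet
 facet normal 0.204 -0.215 -0.955
  outer loop
   vertex 3.5 0.3 1.2
   vertex 2.2 0.4 0.9
   vertex 4.7 4.1 0.6
  endloop
 endfacet
 facet normal -0.111 -0.895 0.432
  outer loop
   vertex 3.5 0.3 1.2
   vertex 4.4 1.3 3.5
   vertex 0.3 0.6 1.0
  endloop
 endfacet
 facet normal -0.099 -0.990 0.099
  outer loop
   vertex 3.5 0.3 1.2
   vertex 0.3 0.6 1.0
   vertex 2.2 0.4 0.9
  endloop
 endfacet
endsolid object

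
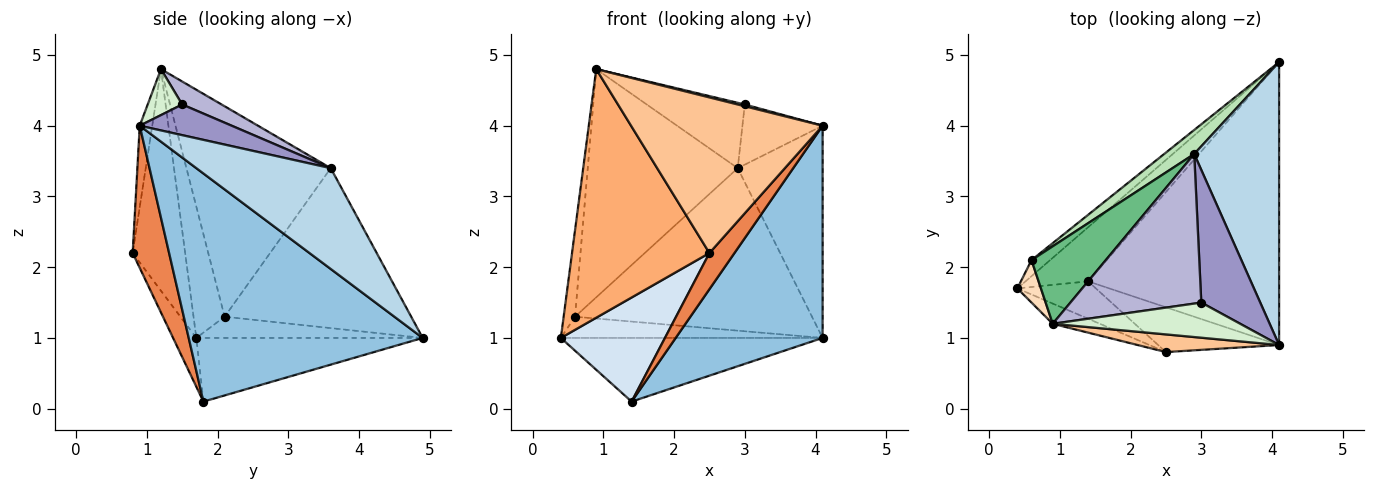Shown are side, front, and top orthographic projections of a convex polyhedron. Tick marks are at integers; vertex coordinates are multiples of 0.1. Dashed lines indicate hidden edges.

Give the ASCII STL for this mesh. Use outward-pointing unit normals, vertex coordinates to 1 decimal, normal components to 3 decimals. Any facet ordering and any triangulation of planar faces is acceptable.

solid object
 facet normal -0.550 0.636 -0.541
  outer loop
   vertex 1.4 1.8 0.1
   vertex 0.4 1.7 1.0
   vertex 4.1 4.9 1.0
  endloop
 endfacet
 facet normal 0.691 -0.434 -0.578
  outer loop
   vertex 1.4 1.8 0.1
   vertex 4.1 4.9 1.0
   vertex 4.1 0.9 4.0
  endloop
 endfacet
 facet normal 0.689 0.435 0.580
  outer loop
   vertex 2.9 3.6 3.4
   vertex 4.1 0.9 4.0
   vertex 4.1 4.9 1.0
  endloop
 endfacet
 facet normal -0.206 -0.921 -0.331
  outer loop
   vertex 2.5 0.8 2.2
   vertex 0.4 1.7 1.0
   vertex 1.4 1.8 0.1
  endloop
 endfacet
 facet normal 0.675 -0.463 -0.574
  outer loop
   vertex 2.5 0.8 2.2
   vertex 1.4 1.8 0.1
   vertex 4.1 0.9 4.0
  endloop
 endfacet
 facet normal -0.356 -0.931 -0.076
  outer loop
   vertex 2.5 0.8 2.2
   vertex 0.9 1.2 4.8
   vertex 0.4 1.7 1.0
  endloop
 endfacet
 facet normal -0.065 -0.992 0.113
  outer loop
   vertex 2.5 0.8 2.2
   vertex 4.1 0.9 4.0
   vertex 0.9 1.2 4.8
  endloop
 endfacet
 facet normal -0.926 0.338 0.166
  outer loop
   vertex 0.6 2.1 1.3
   vertex 0.4 1.7 1.0
   vertex 0.9 1.2 4.8
  endloop
 endfacet
 facet normal -0.674 0.700 0.238
  outer loop
   vertex 0.6 2.1 1.3
   vertex 0.9 1.2 4.8
   vertex 2.9 3.6 3.4
  endloop
 endfacet
 facet normal -0.568 0.656 -0.497
  outer loop
   vertex 0.6 2.1 1.3
   vertex 4.1 4.9 1.0
   vertex 0.4 1.7 1.0
  endloop
 endfacet
 facet normal -0.614 0.780 0.116
  outer loop
   vertex 0.6 2.1 1.3
   vertex 2.9 3.6 3.4
   vertex 4.1 4.9 1.0
  endloop
 endfacet
 facet normal 0.238 -0.049 0.970
  outer loop
   vertex 3.0 1.5 4.3
   vertex 0.9 1.2 4.8
   vertex 4.1 0.9 4.0
  endloop
 endfacet
 facet normal 0.428 0.373 0.823
  outer loop
   vertex 3.0 1.5 4.3
   vertex 4.1 0.9 4.0
   vertex 2.9 3.6 3.4
  endloop
 endfacet
 facet normal 0.159 0.395 0.905
  outer loop
   vertex 3.0 1.5 4.3
   vertex 2.9 3.6 3.4
   vertex 0.9 1.2 4.8
  endloop
 endfacet
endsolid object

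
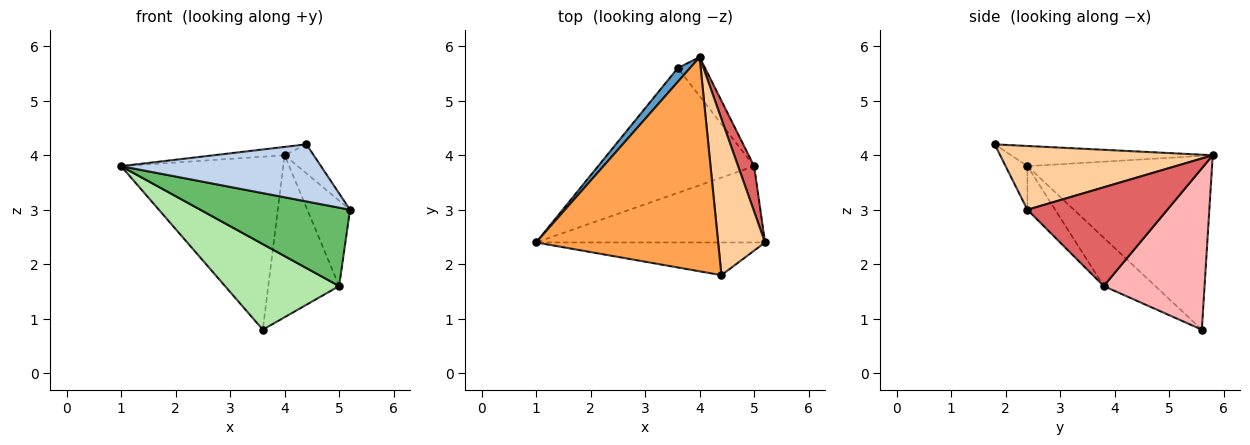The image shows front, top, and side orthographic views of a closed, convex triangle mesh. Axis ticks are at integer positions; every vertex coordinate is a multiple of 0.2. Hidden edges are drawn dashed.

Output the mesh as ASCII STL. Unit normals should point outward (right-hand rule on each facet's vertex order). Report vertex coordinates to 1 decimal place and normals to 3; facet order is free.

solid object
 facet normal -0.750 0.659 0.053
  outer loop
   vertex 3.6 5.6 0.8
   vertex 1.0 2.4 3.8
   vertex 4.0 5.8 4.0
  endloop
 endfacet
 facet normal -0.094 -0.864 -0.495
  outer loop
   vertex 4.4 1.8 4.2
   vertex 1.0 2.4 3.8
   vertex 5.2 2.4 3.0
  endloop
 endfacet
 facet normal -0.110 0.039 0.993
  outer loop
   vertex 4.4 1.8 4.2
   vertex 4.0 5.8 4.0
   vertex 1.0 2.4 3.8
  endloop
 endfacet
 facet normal 0.801 0.110 0.589
  outer loop
   vertex 4.4 1.8 4.2
   vertex 5.2 2.4 3.0
   vertex 4.0 5.8 4.0
  endloop
 endfacet
 facet normal -0.132 -0.710 -0.691
  outer loop
   vertex 5.0 3.8 1.6
   vertex 5.2 2.4 3.0
   vertex 1.0 2.4 3.8
  endloop
 endfacet
 facet normal -0.248 -0.548 -0.799
  outer loop
   vertex 5.0 3.8 1.6
   vertex 1.0 2.4 3.8
   vertex 3.6 5.6 0.8
  endloop
 endfacet
 facet normal 0.945 0.288 0.153
  outer loop
   vertex 5.0 3.8 1.6
   vertex 4.0 5.8 4.0
   vertex 5.2 2.4 3.0
  endloop
 endfacet
 facet normal 0.810 0.570 -0.137
  outer loop
   vertex 5.0 3.8 1.6
   vertex 3.6 5.6 0.8
   vertex 4.0 5.8 4.0
  endloop
 endfacet
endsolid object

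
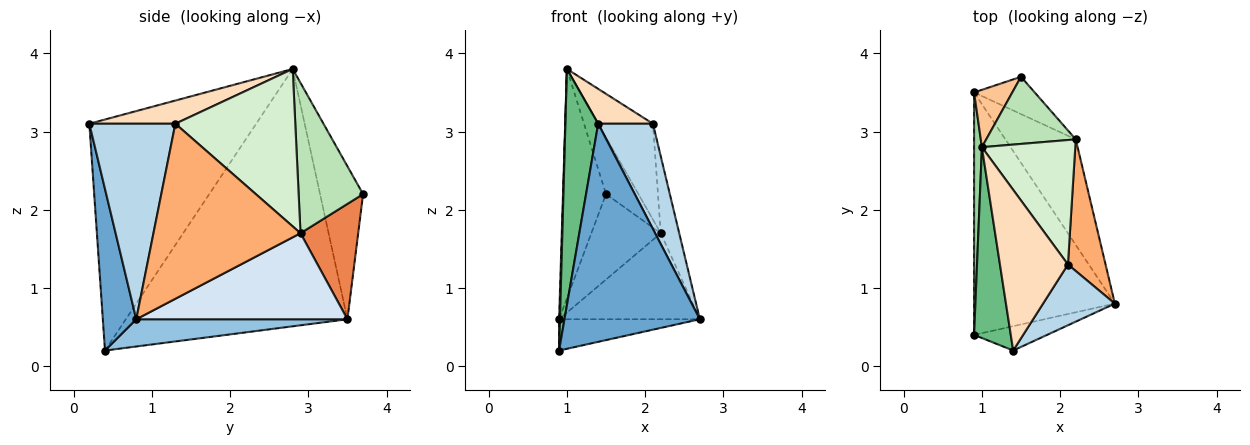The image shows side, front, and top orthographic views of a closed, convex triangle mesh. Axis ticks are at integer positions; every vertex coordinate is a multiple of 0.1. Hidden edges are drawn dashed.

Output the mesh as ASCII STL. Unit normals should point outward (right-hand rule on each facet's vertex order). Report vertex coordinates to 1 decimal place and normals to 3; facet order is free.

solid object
 facet normal 0.238 -0.965 -0.108
  outer loop
   vertex 1.4 0.2 3.1
   vertex 0.9 0.4 0.2
   vertex 2.7 0.8 0.6
  endloop
 endfacet
 facet normal 0.189 0.126 -0.974
  outer loop
   vertex 0.9 3.5 0.6
   vertex 2.7 0.8 0.6
   vertex 0.9 0.4 0.2
  endloop
 endfacet
 facet normal 0.806 -0.513 0.296
  outer loop
   vertex 2.1 1.3 3.1
   vertex 1.4 0.2 3.1
   vertex 2.7 0.8 0.6
  endloop
 endfacet
 facet normal 0.688 0.459 -0.563
  outer loop
   vertex 2.2 2.9 1.7
   vertex 2.7 0.8 0.6
   vertex 0.9 3.5 0.6
  endloop
 endfacet
 facet normal 0.606 0.729 -0.318
  outer loop
   vertex 2.2 2.9 1.7
   vertex 0.9 3.5 0.6
   vertex 1.5 3.7 2.2
  endloop
 endfacet
 facet normal 0.970 0.122 0.209
  outer loop
   vertex 2.2 2.9 1.7
   vertex 2.1 1.3 3.1
   vertex 2.7 0.8 0.6
  endloop
 endfacet
 facet normal -0.696 0.696 0.174
  outer loop
   vertex 1.0 2.8 3.8
   vertex 1.5 3.7 2.2
   vertex 0.9 3.5 0.6
  endloop
 endfacet
 facet normal 0.316 -0.201 0.927
  outer loop
   vertex 1.0 2.8 3.8
   vertex 1.4 0.2 3.1
   vertex 2.1 1.3 3.1
  endloop
 endfacet
 facet normal -0.970 -0.191 0.154
  outer loop
   vertex 1.0 2.8 3.8
   vertex 0.9 0.4 0.2
   vertex 1.4 0.2 3.1
  endloop
 endfacet
 facet normal -1.000 -0.004 0.030
  outer loop
   vertex 1.0 2.8 3.8
   vertex 0.9 3.5 0.6
   vertex 0.9 0.4 0.2
  endloop
 endfacet
 facet normal 0.789 0.397 0.470
  outer loop
   vertex 1.0 2.8 3.8
   vertex 2.2 2.9 1.7
   vertex 1.5 3.7 2.2
  endloop
 endfacet
 facet normal 0.801 0.365 0.475
  outer loop
   vertex 1.0 2.8 3.8
   vertex 2.1 1.3 3.1
   vertex 2.2 2.9 1.7
  endloop
 endfacet
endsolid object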